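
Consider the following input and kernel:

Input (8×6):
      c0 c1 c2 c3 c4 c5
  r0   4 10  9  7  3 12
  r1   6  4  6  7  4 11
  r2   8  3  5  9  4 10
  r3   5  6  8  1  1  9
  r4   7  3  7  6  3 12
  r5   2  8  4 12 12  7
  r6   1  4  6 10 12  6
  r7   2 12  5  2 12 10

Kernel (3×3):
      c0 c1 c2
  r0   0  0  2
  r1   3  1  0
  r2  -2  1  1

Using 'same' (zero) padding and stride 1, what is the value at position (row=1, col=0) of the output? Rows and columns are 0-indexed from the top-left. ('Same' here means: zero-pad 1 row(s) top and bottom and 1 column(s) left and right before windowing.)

37

The receptive field on the zero-padded input at this output position is [0 4 10 / 0 6 4 / 0 8 3]. Elementwise product with the kernel and sum: 10·2 + 0·3 + 6·1 + 0·-2 + 8·1 + 3·1.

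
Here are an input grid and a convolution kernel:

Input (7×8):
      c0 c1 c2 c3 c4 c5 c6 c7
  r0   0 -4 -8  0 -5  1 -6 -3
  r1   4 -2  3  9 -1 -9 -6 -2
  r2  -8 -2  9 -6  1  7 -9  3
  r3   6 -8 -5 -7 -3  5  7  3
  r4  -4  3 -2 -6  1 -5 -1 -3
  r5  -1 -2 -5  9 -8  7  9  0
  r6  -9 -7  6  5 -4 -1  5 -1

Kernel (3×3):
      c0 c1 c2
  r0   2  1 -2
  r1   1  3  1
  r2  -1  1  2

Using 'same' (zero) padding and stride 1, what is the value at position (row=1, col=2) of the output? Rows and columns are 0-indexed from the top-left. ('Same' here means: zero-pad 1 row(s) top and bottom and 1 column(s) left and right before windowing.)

-1

The receptive field on the zero-padded input at this output position is [-4 -8 0 / -2 3 9 / -2 9 -6]. Elementwise product with the kernel and sum: -4·2 + -8·1 + 0·-2 + -2·1 + 3·3 + 9·1 + -2·-1 + 9·1 + -6·2.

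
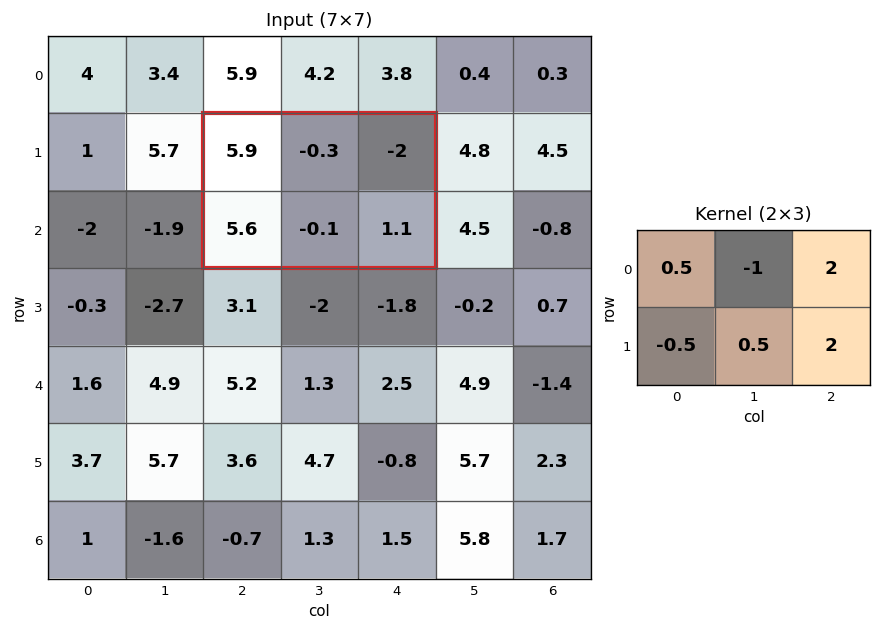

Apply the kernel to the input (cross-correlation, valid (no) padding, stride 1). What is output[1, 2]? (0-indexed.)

The receptive field on the input at this output position is [5.9 -0.3 -2 / 5.6 -0.1 1.1]. Elementwise product with the kernel and sum: 5.9·0.5 + -0.3·-1 + -2·2 + 5.6·-0.5 + -0.1·0.5 + 1.1·2.

-1.4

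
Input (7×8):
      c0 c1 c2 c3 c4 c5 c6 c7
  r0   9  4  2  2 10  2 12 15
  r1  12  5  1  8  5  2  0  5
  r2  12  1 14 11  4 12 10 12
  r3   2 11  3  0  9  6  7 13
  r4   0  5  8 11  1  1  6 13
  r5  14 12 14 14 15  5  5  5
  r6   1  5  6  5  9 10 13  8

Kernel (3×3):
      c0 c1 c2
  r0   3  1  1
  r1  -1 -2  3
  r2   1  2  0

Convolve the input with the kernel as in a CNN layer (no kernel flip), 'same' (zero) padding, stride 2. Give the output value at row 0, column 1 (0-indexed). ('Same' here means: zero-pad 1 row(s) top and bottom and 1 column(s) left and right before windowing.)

The receptive field on the zero-padded input at this output position is [0 0 0 / 4 2 2 / 5 1 8]. Elementwise product with the kernel and sum: 0·3 + 0·1 + 0·1 + 4·-1 + 2·-2 + 2·3 + 5·1 + 1·2.

5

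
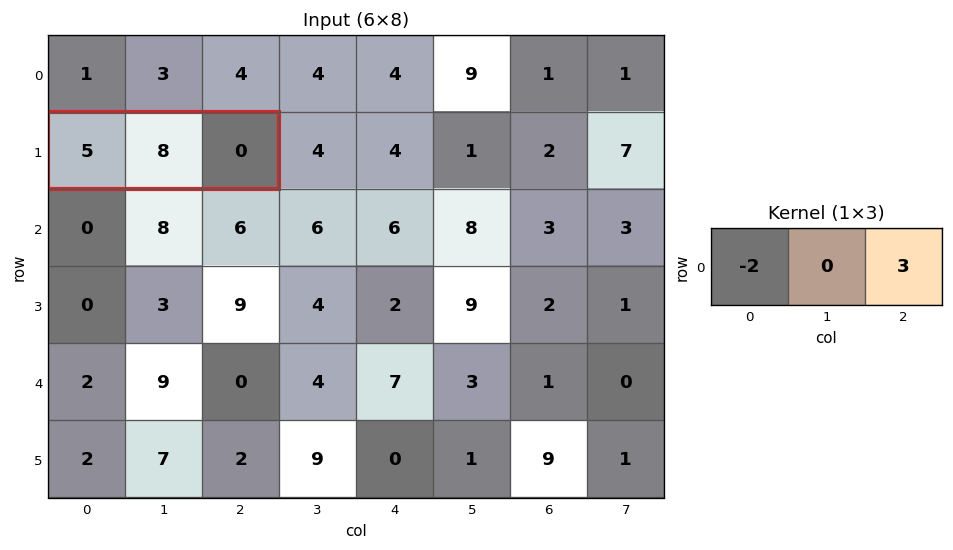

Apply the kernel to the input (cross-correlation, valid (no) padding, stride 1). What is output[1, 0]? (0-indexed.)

-10

The receptive field on the input at this output position is [5 8 0]. Elementwise product with the kernel and sum: 5·-2 + 0·3.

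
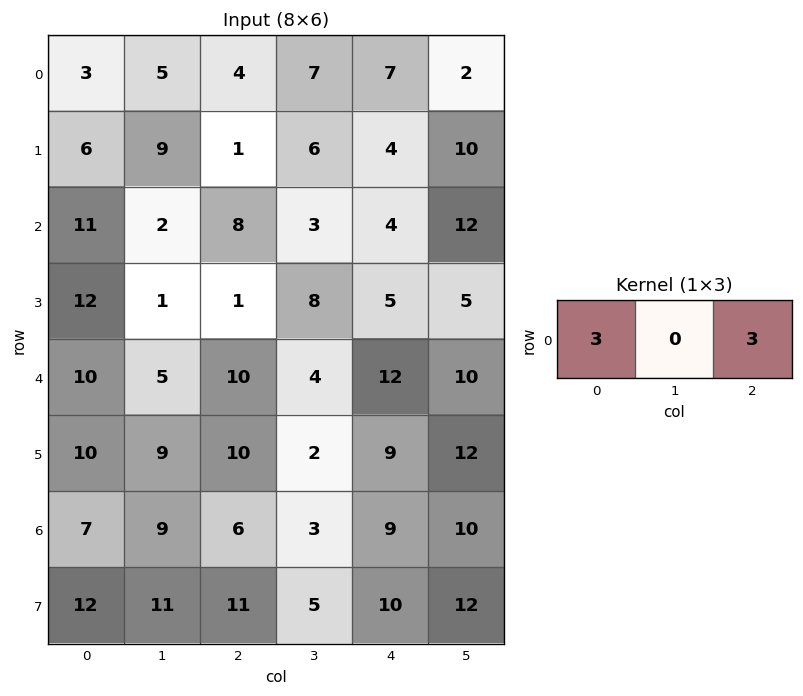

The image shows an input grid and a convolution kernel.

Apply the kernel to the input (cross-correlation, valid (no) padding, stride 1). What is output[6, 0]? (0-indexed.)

The receptive field on the input at this output position is [7 9 6]. Elementwise product with the kernel and sum: 7·3 + 6·3.

39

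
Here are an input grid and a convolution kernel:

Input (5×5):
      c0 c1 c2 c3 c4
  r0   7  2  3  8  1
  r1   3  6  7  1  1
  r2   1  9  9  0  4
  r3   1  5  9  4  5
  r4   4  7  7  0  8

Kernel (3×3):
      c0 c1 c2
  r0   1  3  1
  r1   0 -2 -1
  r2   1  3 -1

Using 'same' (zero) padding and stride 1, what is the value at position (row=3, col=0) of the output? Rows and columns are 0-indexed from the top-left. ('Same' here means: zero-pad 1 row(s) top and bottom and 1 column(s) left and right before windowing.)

The receptive field on the zero-padded input at this output position is [0 1 9 / 0 1 5 / 0 4 7]. Elementwise product with the kernel and sum: 0·1 + 1·3 + 9·1 + 1·-2 + 5·-1 + 0·1 + 4·3 + 7·-1.

10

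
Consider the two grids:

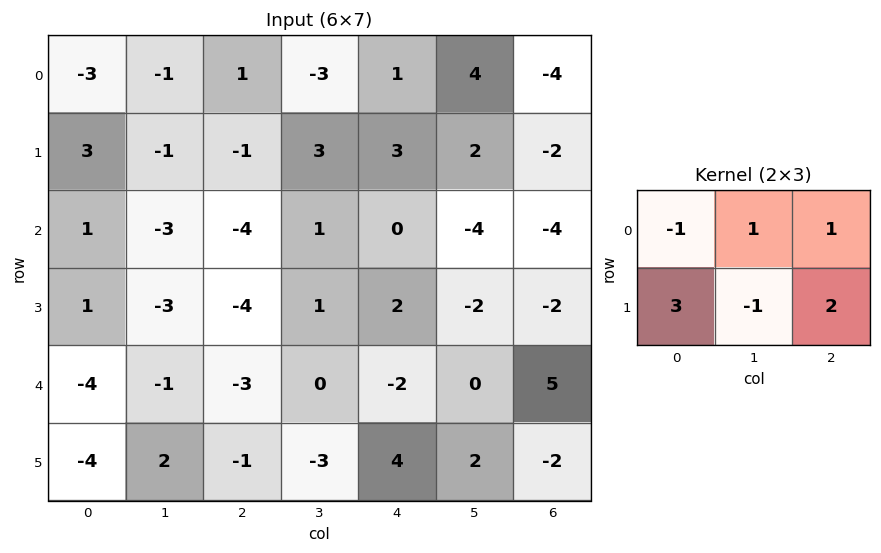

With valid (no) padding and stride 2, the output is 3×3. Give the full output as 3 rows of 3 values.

Output[0,0]: The receptive field on the input at this output position is [-3 -1 1 / 3 -1 -1]. Elementwise product with the kernel and sum: -3·-1 + -1·1 + 1·1 + 3·3 + -1·-1 + -1·2.
Output[0,1]: The receptive field on the input at this output position is [1 -3 1 / -1 3 3]. Elementwise product with the kernel and sum: 1·-1 + -3·1 + 1·1 + -1·3 + 3·-1 + 3·2.

11 -3 2
-10 -4 -4
-16 9 13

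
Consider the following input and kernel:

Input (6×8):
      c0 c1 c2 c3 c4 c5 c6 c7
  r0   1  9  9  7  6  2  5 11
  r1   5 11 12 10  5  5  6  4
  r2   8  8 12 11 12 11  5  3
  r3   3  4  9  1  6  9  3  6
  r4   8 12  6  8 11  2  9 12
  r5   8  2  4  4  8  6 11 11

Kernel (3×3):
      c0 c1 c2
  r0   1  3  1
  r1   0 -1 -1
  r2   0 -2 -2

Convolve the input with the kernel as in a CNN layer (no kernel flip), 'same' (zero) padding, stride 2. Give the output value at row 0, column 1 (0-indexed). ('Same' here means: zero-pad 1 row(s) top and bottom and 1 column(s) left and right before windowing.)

-60

The receptive field on the zero-padded input at this output position is [0 0 0 / 9 9 7 / 11 12 10]. Elementwise product with the kernel and sum: 0·1 + 0·3 + 0·1 + 9·-1 + 7·-1 + 12·-2 + 10·-2.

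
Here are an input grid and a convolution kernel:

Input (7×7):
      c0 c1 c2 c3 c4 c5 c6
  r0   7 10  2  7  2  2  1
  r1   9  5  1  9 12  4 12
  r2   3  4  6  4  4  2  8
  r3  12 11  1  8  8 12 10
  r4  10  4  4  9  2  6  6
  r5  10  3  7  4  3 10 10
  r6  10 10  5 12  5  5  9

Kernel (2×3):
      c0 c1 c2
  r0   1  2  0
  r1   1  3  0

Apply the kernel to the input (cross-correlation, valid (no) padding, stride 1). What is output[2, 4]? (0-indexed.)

The receptive field on the input at this output position is [4 2 8 / 8 12 10]. Elementwise product with the kernel and sum: 4·1 + 2·2 + 8·1 + 12·3.

52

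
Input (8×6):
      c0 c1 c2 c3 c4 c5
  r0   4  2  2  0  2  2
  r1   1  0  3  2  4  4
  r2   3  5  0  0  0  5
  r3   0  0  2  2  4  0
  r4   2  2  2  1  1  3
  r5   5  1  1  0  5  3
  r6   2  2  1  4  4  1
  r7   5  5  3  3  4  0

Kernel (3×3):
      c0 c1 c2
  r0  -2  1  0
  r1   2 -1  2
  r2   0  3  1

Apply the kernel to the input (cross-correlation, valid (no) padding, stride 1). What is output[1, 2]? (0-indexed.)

The receptive field on the input at this output position is [3 2 4 / 0 0 0 / 2 2 4]. Elementwise product with the kernel and sum: 3·-2 + 2·1 + 0·2 + 0·-1 + 0·2 + 2·3 + 4·1.

6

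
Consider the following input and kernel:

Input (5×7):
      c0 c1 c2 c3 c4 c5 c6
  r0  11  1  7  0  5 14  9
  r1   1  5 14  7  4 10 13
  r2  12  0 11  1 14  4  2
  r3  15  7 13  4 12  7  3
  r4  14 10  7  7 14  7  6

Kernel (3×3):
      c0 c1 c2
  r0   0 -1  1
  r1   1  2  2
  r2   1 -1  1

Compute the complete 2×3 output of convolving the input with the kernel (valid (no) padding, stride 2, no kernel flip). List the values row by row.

68 65 57
77 72 43

Output[0,0]: The receptive field on the input at this output position is [11 1 7 / 1 5 14 / 12 0 11]. Elementwise product with the kernel and sum: 1·-1 + 7·1 + 1·1 + 5·2 + 14·2 + 12·1 + 0·-1 + 11·1.
Output[0,1]: The receptive field on the input at this output position is [7 0 5 / 14 7 4 / 11 1 14]. Elementwise product with the kernel and sum: 0·-1 + 5·1 + 14·1 + 7·2 + 4·2 + 11·1 + 1·-1 + 14·1.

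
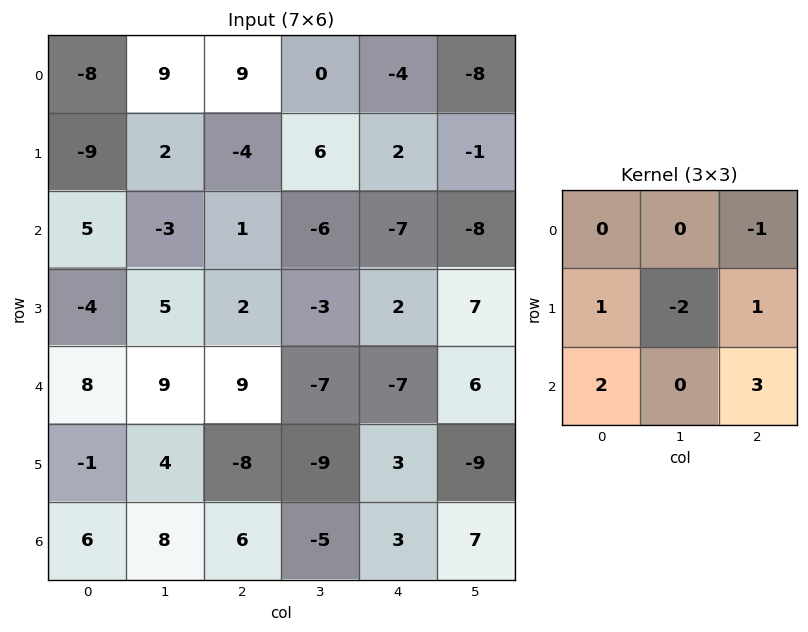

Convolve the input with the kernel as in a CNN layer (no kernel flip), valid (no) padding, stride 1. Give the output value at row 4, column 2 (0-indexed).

The receptive field on the input at this output position is [9 -7 -7 / -8 -9 3 / 6 -5 3]. Elementwise product with the kernel and sum: -7·-1 + -8·1 + -9·-2 + 3·1 + 6·2 + 3·3.

41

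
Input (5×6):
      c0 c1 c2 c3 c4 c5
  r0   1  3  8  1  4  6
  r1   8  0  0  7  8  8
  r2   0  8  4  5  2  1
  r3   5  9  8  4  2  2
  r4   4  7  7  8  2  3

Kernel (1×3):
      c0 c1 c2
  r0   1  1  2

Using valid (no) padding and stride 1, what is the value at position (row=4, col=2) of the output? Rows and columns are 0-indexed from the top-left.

The receptive field on the input at this output position is [7 8 2]. Elementwise product with the kernel and sum: 7·1 + 8·1 + 2·2.

19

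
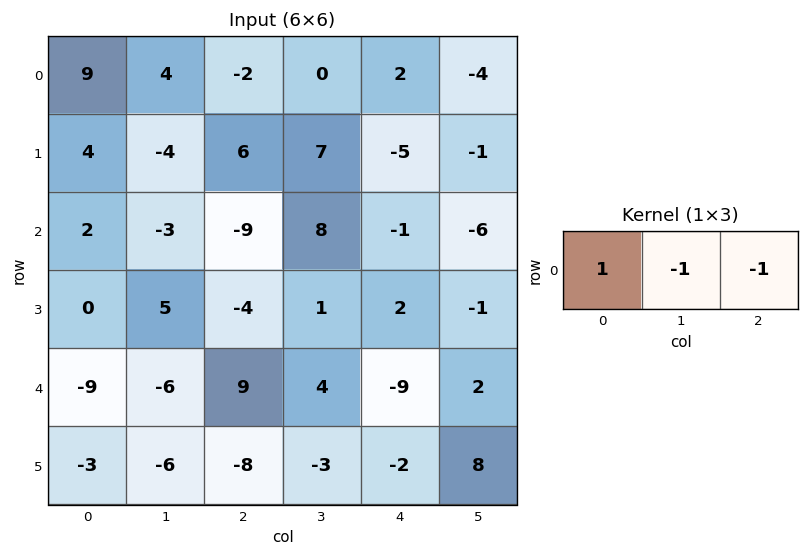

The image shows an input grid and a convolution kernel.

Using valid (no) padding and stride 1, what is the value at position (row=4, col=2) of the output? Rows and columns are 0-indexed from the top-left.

The receptive field on the input at this output position is [9 4 -9]. Elementwise product with the kernel and sum: 9·1 + 4·-1 + -9·-1.

14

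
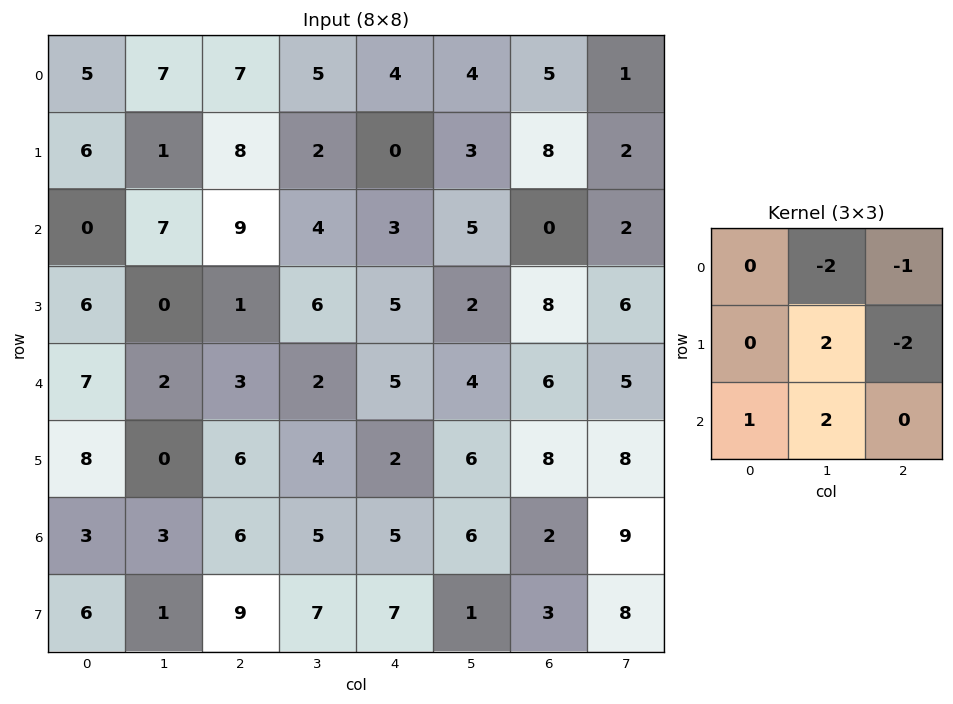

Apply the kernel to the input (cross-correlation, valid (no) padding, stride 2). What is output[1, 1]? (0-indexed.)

-2

The receptive field on the input at this output position is [9 4 3 / 1 6 5 / 3 2 5]. Elementwise product with the kernel and sum: 4·-2 + 3·-1 + 6·2 + 5·-2 + 3·1 + 2·2.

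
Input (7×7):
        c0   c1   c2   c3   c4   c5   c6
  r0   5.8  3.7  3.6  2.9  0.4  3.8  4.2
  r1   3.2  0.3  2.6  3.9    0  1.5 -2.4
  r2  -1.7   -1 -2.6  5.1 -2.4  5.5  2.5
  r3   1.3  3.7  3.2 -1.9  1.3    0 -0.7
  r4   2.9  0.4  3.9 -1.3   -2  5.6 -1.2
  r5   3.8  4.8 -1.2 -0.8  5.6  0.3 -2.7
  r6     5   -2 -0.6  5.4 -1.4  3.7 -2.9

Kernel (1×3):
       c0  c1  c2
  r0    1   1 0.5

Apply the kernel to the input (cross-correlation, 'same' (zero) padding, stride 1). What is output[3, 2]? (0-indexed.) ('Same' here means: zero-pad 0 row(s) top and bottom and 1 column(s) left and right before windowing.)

The receptive field on the zero-padded input at this output position is [3.7 3.2 -1.9]. Elementwise product with the kernel and sum: 3.7·1 + 3.2·1 + -1.9·0.5.

5.95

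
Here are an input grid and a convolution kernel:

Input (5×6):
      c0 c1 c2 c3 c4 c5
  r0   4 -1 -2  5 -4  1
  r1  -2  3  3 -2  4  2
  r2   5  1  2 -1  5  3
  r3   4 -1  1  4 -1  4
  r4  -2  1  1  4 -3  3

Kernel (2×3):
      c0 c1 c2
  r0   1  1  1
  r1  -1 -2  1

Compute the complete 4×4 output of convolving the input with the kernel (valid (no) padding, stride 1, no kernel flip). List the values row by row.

0 -9 4 -2
-1 -2 10 -2
7 5 -4 9
5 5 -8 12

Output[0,0]: The receptive field on the input at this output position is [4 -1 -2 / -2 3 3]. Elementwise product with the kernel and sum: 4·1 + -1·1 + -2·1 + -2·-1 + 3·-2 + 3·1.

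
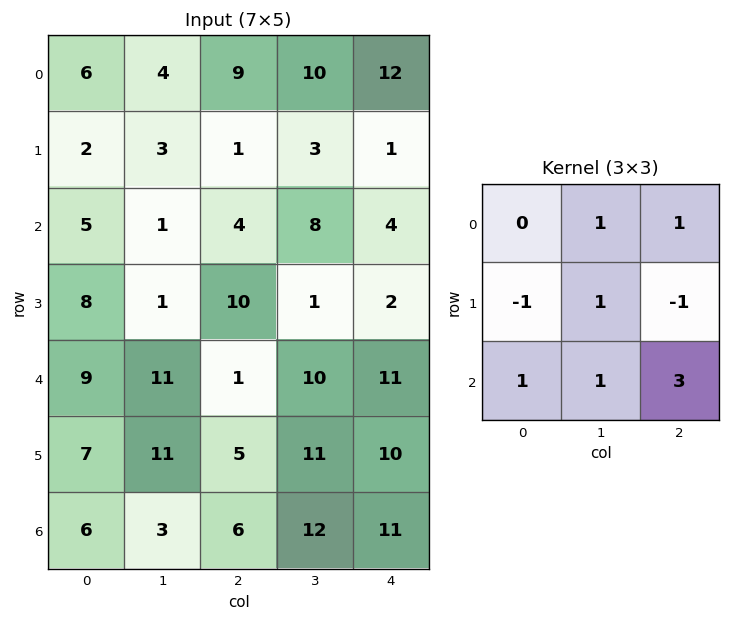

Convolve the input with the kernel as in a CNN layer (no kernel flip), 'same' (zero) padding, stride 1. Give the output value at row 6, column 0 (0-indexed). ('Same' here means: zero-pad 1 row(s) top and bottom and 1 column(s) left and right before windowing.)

The receptive field on the zero-padded input at this output position is [0 7 11 / 0 6 3 / 0 0 0]. Elementwise product with the kernel and sum: 7·1 + 11·1 + 0·-1 + 6·1 + 3·-1 + 0·1 + 0·1 + 0·3.

21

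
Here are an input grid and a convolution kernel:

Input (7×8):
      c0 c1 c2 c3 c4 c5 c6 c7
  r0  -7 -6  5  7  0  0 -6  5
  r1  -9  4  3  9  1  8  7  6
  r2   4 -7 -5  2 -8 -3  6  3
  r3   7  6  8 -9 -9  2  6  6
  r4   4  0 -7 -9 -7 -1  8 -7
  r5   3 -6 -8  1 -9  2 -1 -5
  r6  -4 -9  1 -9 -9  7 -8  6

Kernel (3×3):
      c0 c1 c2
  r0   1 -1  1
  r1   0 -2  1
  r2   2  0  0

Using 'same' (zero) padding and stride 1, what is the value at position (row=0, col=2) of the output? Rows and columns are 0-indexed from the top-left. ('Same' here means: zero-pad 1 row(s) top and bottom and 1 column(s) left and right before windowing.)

The receptive field on the zero-padded input at this output position is [0 0 0 / -6 5 7 / 4 3 9]. Elementwise product with the kernel and sum: 0·1 + 0·-1 + 0·1 + 5·-2 + 7·1 + 4·2.

5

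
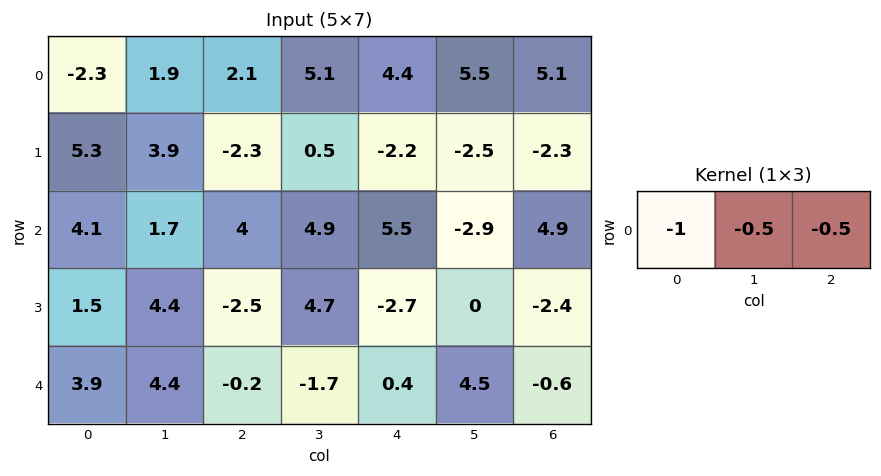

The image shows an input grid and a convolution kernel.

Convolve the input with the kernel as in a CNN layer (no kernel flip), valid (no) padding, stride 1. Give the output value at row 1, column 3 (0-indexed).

The receptive field on the input at this output position is [0.5 -2.2 -2.5]. Elementwise product with the kernel and sum: 0.5·-1 + -2.2·-0.5 + -2.5·-0.5.

1.85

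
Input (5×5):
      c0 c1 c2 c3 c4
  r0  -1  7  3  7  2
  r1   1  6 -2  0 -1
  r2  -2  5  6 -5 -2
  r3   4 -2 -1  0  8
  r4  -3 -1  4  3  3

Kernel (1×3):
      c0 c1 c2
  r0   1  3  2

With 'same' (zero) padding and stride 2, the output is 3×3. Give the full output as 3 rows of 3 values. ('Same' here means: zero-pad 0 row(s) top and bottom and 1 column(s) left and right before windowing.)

11 30 13
4 13 -11
-11 17 12

Output[0,0]: The receptive field on the zero-padded input at this output position is [0 -1 7]. Elementwise product with the kernel and sum: 0·1 + -1·3 + 7·2.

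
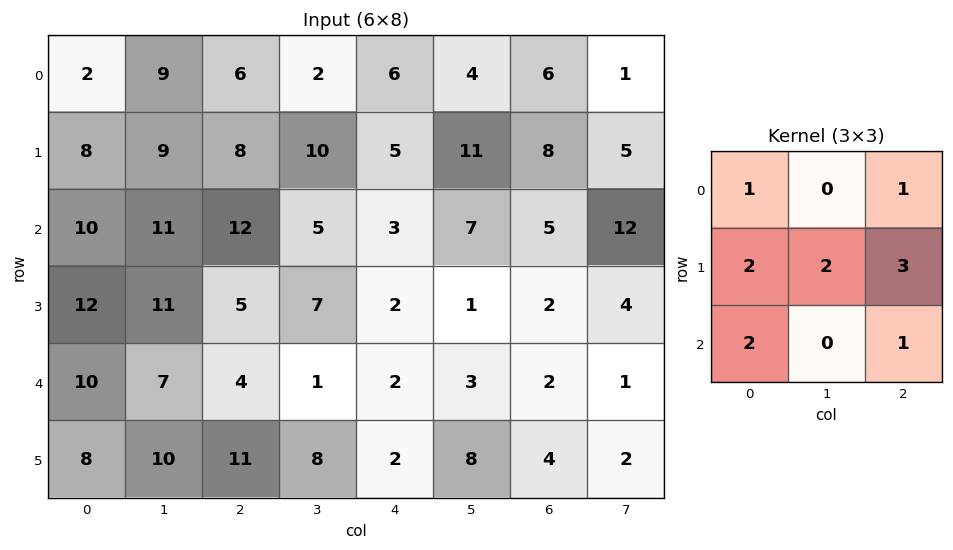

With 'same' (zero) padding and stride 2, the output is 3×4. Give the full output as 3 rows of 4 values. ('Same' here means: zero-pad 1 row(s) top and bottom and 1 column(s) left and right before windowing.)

Output[0,0]: The receptive field on the zero-padded input at this output position is [0 0 0 / 0 2 9 / 0 8 9]. Elementwise product with the kernel and sum: 0·1 + 0·1 + 0·2 + 2·2 + 9·3 + 0·2 + 9·1.

40 64 59 50
73 109 73 82
62 71 47 36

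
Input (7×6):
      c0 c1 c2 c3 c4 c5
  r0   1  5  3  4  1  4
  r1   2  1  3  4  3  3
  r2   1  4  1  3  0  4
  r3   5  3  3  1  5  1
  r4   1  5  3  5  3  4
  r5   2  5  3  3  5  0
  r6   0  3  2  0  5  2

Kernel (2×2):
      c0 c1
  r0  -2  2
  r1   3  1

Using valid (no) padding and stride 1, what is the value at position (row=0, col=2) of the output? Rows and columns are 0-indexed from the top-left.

15

The receptive field on the input at this output position is [3 4 / 3 4]. Elementwise product with the kernel and sum: 3·-2 + 4·2 + 3·3 + 4·1.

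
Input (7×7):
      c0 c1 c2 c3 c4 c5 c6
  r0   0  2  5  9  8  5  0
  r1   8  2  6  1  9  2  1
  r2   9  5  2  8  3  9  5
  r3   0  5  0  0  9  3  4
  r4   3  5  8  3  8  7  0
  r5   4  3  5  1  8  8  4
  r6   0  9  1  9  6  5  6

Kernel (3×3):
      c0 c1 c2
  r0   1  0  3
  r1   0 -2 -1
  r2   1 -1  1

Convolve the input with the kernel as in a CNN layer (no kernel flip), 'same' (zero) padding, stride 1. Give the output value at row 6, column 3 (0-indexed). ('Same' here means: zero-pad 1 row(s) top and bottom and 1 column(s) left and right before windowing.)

5

The receptive field on the zero-padded input at this output position is [5 1 8 / 1 9 6 / 0 0 0]. Elementwise product with the kernel and sum: 5·1 + 8·3 + 9·-2 + 6·-1 + 0·1 + 0·-1 + 0·1.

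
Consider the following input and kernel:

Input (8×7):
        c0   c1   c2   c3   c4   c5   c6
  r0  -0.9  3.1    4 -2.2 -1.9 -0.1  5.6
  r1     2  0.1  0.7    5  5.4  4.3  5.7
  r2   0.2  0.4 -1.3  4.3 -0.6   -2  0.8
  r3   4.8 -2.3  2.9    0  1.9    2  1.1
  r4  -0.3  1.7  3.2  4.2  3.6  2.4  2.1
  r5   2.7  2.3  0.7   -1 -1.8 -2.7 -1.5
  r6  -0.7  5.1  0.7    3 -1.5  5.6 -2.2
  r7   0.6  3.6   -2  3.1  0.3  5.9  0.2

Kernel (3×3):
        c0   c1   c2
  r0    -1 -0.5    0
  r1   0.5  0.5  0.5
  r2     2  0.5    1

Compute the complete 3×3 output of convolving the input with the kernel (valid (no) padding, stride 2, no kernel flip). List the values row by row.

Output[0,0]: The receptive field on the input at this output position is [-0.9 3.1 4 / 2 0.1 0.7 / 0.2 0.4 -1.3]. Elementwise product with the kernel and sum: -0.9·-1 + 3.1·-0.5 + 2·0.5 + 0.1·0.5 + 0.7·0.5 + 0.2·2 + 0.4·0.5 + -1.3·1.
Output[0,1]: The receptive field on the input at this output position is [4 -2.2 -1.9 / 0.7 5 5.4 / -1.3 4.3 -0.6]. Elementwise product with the kernel and sum: 4·-1 + -2.2·-0.5 + 0.7·0.5 + 5·0.5 + 5.4·0.5 + -1.3·2 + 4.3·0.5 + -0.6·1.

0.05 1.6 8.25
5.75 13.65 14.6
4.15 -4.95 -10.2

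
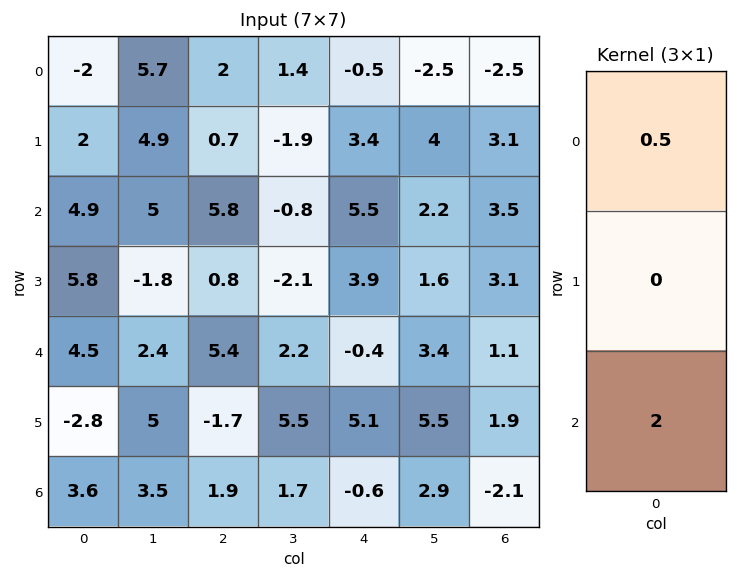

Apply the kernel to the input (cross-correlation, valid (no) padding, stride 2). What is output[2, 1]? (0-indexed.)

The receptive field on the input at this output position is [5.4 / -1.7 / 1.9]. Elementwise product with the kernel and sum: 5.4·0.5 + 1.9·2.

6.5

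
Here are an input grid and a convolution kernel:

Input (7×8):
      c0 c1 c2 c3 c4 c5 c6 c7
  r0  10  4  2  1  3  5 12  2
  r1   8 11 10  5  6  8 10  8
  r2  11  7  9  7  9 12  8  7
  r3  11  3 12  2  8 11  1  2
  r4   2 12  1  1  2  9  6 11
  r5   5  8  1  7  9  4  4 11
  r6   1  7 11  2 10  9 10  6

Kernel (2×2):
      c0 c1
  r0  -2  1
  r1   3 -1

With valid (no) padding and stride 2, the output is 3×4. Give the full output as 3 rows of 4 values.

-3 22 9 0
15 23 7 -8
15 -5 28 0

Output[0,0]: The receptive field on the input at this output position is [10 4 / 8 11]. Elementwise product with the kernel and sum: 10·-2 + 4·1 + 8·3 + 11·-1.
Output[0,1]: The receptive field on the input at this output position is [2 1 / 10 5]. Elementwise product with the kernel and sum: 2·-2 + 1·1 + 10·3 + 5·-1.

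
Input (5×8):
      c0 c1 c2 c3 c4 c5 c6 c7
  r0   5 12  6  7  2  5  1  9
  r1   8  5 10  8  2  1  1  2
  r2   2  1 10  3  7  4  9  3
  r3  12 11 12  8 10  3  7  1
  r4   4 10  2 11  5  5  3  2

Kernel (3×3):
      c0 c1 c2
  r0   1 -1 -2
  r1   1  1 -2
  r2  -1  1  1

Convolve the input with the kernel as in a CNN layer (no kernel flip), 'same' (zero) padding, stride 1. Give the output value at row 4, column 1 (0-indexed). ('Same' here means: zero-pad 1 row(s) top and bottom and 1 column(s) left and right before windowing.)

-13

The receptive field on the zero-padded input at this output position is [12 11 12 / 4 10 2 / 0 0 0]. Elementwise product with the kernel and sum: 12·1 + 11·-1 + 12·-2 + 4·1 + 10·1 + 2·-2 + 0·-1 + 0·1 + 0·1.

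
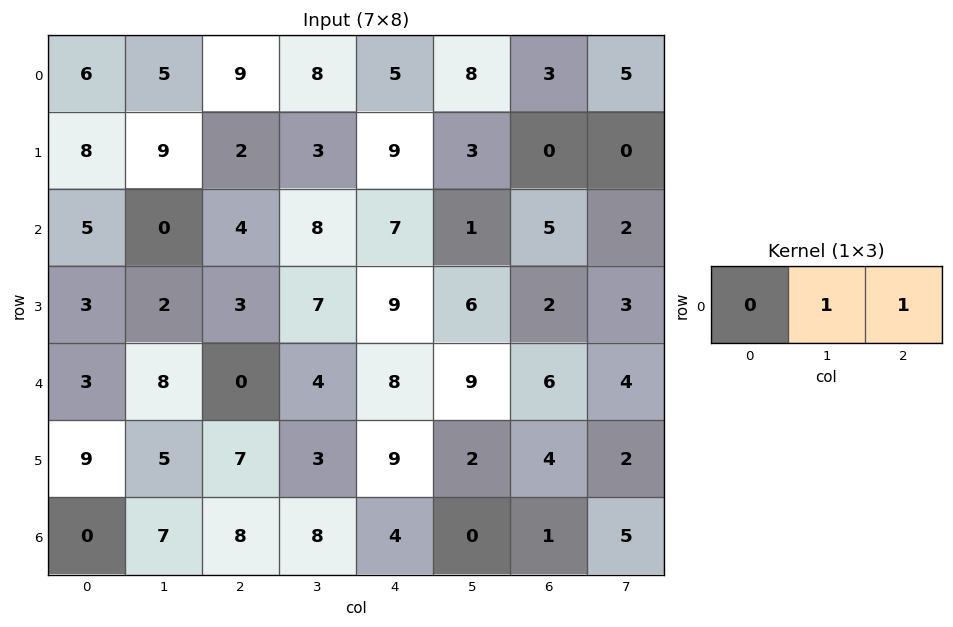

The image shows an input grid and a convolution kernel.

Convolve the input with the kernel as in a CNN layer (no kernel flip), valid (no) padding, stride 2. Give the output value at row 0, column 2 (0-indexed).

The receptive field on the input at this output position is [5 8 3]. Elementwise product with the kernel and sum: 8·1 + 3·1.

11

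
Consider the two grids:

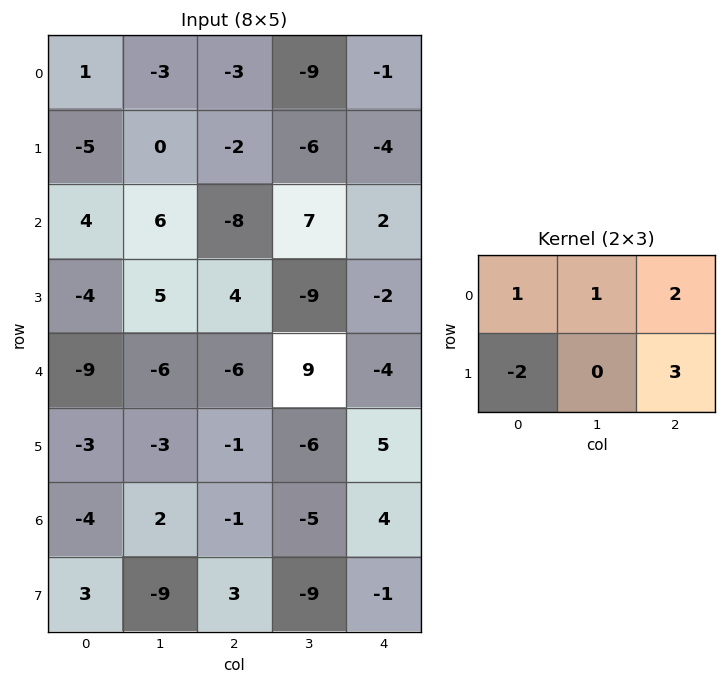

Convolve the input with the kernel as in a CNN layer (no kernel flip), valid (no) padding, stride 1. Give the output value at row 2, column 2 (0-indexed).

-11

The receptive field on the input at this output position is [-8 7 2 / 4 -9 -2]. Elementwise product with the kernel and sum: -8·1 + 7·1 + 2·2 + 4·-2 + -2·3.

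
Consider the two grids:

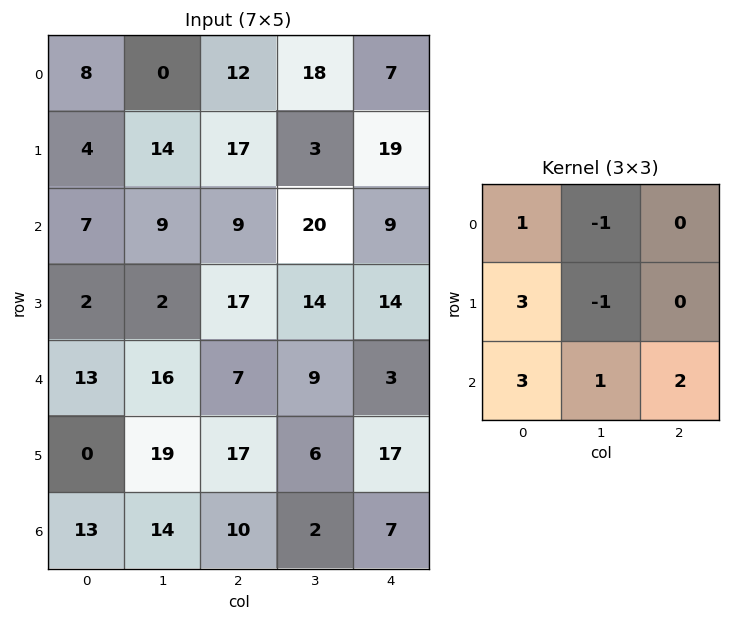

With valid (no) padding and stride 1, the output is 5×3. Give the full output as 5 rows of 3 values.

Output[0,0]: The receptive field on the input at this output position is [8 0 12 / 4 14 17 / 7 9 9]. Elementwise product with the kernel and sum: 8·1 + 0·-1 + 4·3 + 14·-1 + 7·3 + 9·1 + 9·2.
Output[0,1]: The receptive field on the input at this output position is [0 12 18 / 14 17 3 / 9 9 20]. Elementwise product with the kernel and sum: 0·1 + 12·-1 + 14·3 + 17·-1 + 9·3 + 9·1 + 20·2.

54 89 107
44 66 114
71 62 62
76 112 106
51 105 89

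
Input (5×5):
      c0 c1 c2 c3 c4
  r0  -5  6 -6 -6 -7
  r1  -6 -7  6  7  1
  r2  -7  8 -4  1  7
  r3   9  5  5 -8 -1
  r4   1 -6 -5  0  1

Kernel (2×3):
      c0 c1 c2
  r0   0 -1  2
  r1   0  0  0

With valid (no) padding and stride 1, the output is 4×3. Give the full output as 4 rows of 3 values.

-18 -6 -8
19 8 -5
-16 6 13
5 -21 6

Output[0,0]: The receptive field on the input at this output position is [-5 6 -6 / -6 -7 6]. Elementwise product with the kernel and sum: 6·-1 + -6·2.
Output[0,1]: The receptive field on the input at this output position is [6 -6 -6 / -7 6 7]. Elementwise product with the kernel and sum: -6·-1 + -6·2.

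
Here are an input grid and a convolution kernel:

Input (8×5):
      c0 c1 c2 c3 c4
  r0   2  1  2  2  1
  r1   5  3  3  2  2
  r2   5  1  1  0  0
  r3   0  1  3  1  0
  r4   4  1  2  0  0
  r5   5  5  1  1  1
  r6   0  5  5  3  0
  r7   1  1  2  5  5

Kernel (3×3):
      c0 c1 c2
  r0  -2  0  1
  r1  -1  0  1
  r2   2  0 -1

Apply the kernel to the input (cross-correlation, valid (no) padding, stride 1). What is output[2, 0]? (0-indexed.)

The receptive field on the input at this output position is [5 1 1 / 0 1 3 / 4 1 2]. Elementwise product with the kernel and sum: 5·-2 + 1·1 + 0·-1 + 3·1 + 4·2 + 2·-1.

0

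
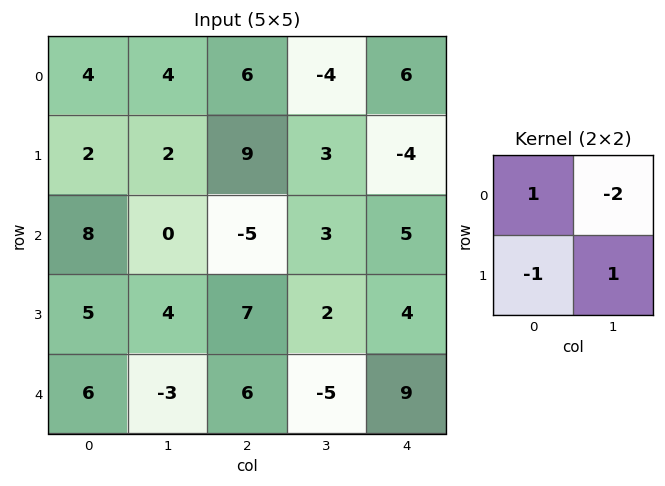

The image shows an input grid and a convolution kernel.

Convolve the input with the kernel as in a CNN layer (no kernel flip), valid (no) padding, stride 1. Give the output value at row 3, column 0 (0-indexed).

-12

The receptive field on the input at this output position is [5 4 / 6 -3]. Elementwise product with the kernel and sum: 5·1 + 4·-2 + 6·-1 + -3·1.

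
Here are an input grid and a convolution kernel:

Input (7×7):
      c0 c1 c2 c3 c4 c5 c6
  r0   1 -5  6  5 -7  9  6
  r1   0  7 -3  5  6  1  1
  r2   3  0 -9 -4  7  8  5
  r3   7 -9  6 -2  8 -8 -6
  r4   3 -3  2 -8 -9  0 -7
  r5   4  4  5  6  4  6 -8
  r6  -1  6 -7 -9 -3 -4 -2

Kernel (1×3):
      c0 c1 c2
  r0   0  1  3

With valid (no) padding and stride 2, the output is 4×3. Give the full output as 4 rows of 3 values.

Output[0,0]: The receptive field on the input at this output position is [1 -5 6]. Elementwise product with the kernel and sum: -5·1 + 6·3.

13 -16 27
-27 17 23
3 -35 -21
-15 -18 -10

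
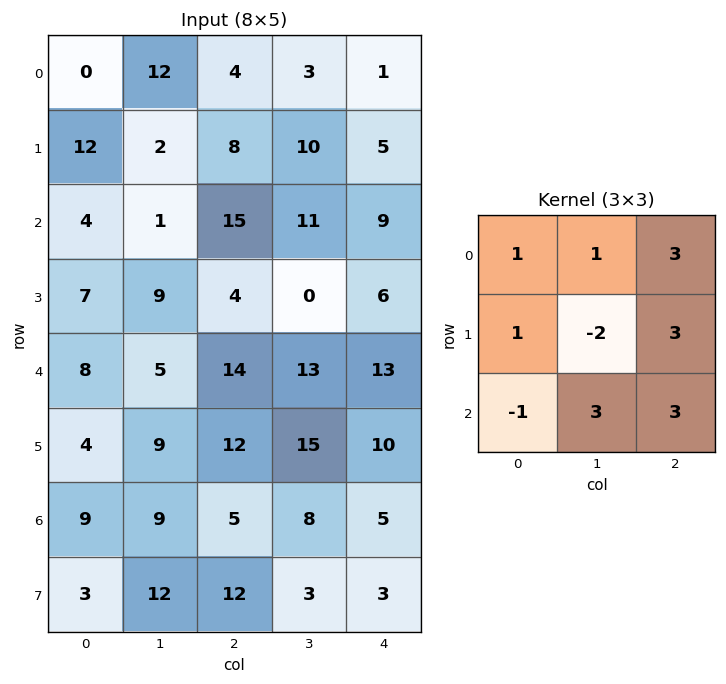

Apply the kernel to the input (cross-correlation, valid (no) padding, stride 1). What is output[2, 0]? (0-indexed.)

100

The receptive field on the input at this output position is [4 1 15 / 7 9 4 / 8 5 14]. Elementwise product with the kernel and sum: 4·1 + 1·1 + 15·3 + 7·1 + 9·-2 + 4·3 + 8·-1 + 5·3 + 14·3.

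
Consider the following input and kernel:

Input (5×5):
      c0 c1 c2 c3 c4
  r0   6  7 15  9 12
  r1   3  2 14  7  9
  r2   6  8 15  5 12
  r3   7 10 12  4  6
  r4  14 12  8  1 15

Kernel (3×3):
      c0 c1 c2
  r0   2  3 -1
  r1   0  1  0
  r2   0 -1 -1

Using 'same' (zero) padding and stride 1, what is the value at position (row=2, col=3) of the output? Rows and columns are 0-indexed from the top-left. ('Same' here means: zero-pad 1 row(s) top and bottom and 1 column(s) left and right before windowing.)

The receptive field on the zero-padded input at this output position is [14 7 9 / 15 5 12 / 12 4 6]. Elementwise product with the kernel and sum: 14·2 + 7·3 + 9·-1 + 5·1 + 4·-1 + 6·-1.

35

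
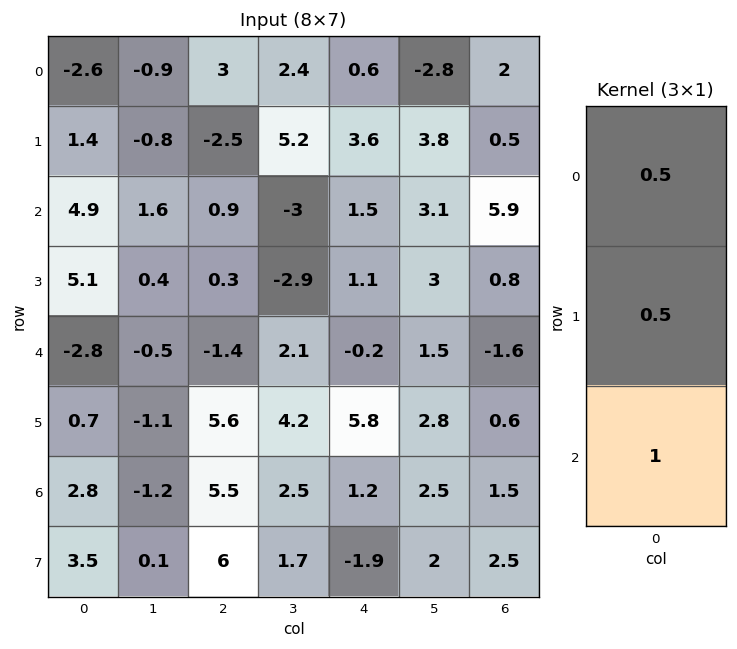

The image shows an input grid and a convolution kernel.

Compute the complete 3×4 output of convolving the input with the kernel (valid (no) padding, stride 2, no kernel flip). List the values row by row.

4.3 1.15 3.6 7.15
2.2 -0.8 1.1 1.75
1.75 7.6 4 1

Output[0,0]: The receptive field on the input at this output position is [-2.6 / 1.4 / 4.9]. Elementwise product with the kernel and sum: -2.6·0.5 + 1.4·0.5 + 4.9·1.
Output[0,1]: The receptive field on the input at this output position is [3 / -2.5 / 0.9]. Elementwise product with the kernel and sum: 3·0.5 + -2.5·0.5 + 0.9·1.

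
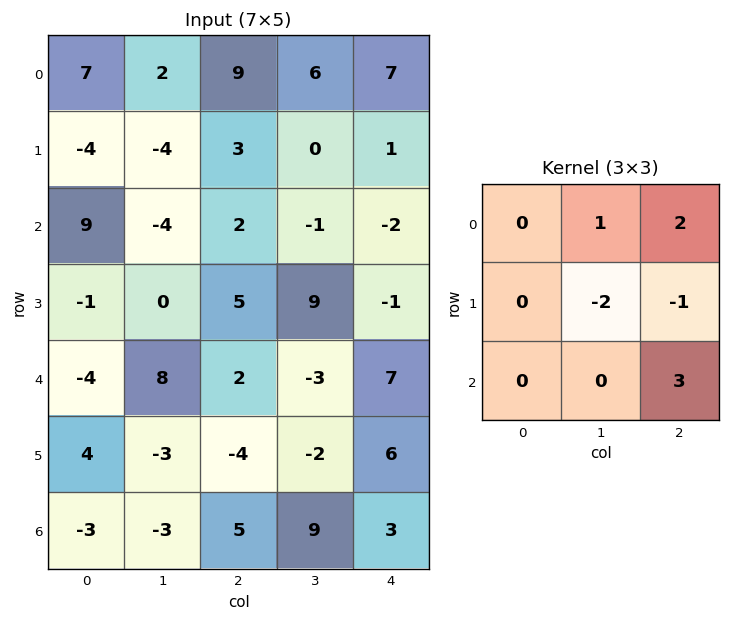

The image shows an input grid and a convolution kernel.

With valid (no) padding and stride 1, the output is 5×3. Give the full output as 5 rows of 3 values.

31 12 13
23 27 3
1 -28 -1
-20 16 24
37 33 18

Output[0,0]: The receptive field on the input at this output position is [7 2 9 / -4 -4 3 / 9 -4 2]. Elementwise product with the kernel and sum: 2·1 + 9·2 + -4·-2 + 3·-1 + 2·3.
Output[0,1]: The receptive field on the input at this output position is [2 9 6 / -4 3 0 / -4 2 -1]. Elementwise product with the kernel and sum: 9·1 + 6·2 + 3·-2 + 0·-1 + -1·3.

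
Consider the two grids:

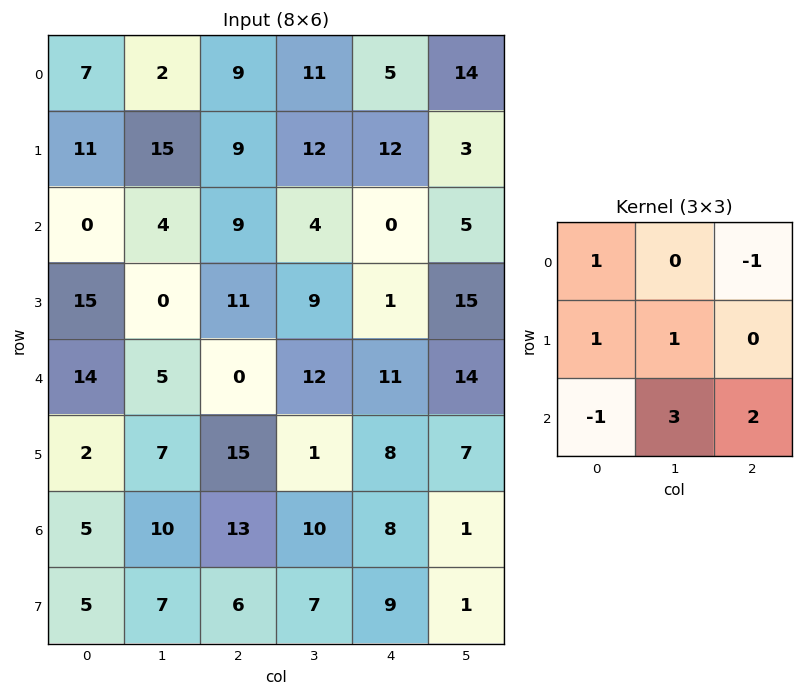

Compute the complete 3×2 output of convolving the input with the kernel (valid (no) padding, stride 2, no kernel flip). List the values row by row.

Output[0,0]: The receptive field on the input at this output position is [7 2 9 / 11 15 9 / 0 4 9]. Elementwise product with the kernel and sum: 7·1 + 9·-1 + 11·1 + 15·1 + 0·-1 + 4·3 + 9·2.
Output[0,1]: The receptive field on the input at this output position is [9 11 5 / 9 12 12 / 9 4 0]. Elementwise product with the kernel and sum: 9·1 + 5·-1 + 9·1 + 12·1 + 9·-1 + 4·3 + 0·2.

54 28
7 87
74 38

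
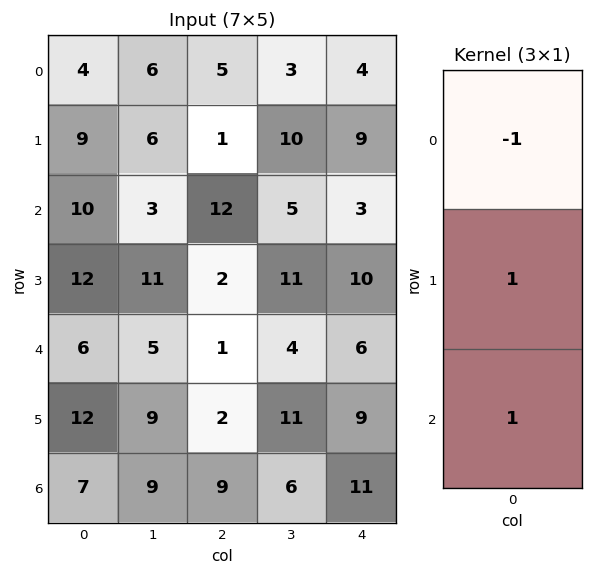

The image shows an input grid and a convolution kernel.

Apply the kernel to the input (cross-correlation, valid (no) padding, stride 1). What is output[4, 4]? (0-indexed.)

14

The receptive field on the input at this output position is [6 / 9 / 11]. Elementwise product with the kernel and sum: 6·-1 + 9·1 + 11·1.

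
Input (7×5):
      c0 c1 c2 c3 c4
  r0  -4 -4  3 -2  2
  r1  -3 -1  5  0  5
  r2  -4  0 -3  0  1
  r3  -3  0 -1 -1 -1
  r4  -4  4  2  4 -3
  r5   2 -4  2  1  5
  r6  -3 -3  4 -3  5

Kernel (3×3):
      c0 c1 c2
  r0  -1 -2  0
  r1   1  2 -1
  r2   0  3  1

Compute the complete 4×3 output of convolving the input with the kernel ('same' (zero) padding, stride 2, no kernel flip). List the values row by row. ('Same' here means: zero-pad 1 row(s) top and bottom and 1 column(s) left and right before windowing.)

Output[0,0]: The receptive field on the zero-padded input at this output position is [0 0 0 / 0 -4 -4 / 0 -3 -1]. Elementwise product with the kernel and sum: 0·-1 + 0·-2 + 0·1 + -4·2 + -4·-1 + -3·3 + -1·1.
Output[0,1]: The receptive field on the zero-padded input at this output position is [0 0 0 / -4 3 -2 / -1 5 0]. Elementwise product with the kernel and sum: 0·-1 + 0·-2 + -4·1 + 3·2 + -2·-1 + 5·3 + 0·1.

-14 19 17
-11 -19 -11
-4 13 16
-7 8 -4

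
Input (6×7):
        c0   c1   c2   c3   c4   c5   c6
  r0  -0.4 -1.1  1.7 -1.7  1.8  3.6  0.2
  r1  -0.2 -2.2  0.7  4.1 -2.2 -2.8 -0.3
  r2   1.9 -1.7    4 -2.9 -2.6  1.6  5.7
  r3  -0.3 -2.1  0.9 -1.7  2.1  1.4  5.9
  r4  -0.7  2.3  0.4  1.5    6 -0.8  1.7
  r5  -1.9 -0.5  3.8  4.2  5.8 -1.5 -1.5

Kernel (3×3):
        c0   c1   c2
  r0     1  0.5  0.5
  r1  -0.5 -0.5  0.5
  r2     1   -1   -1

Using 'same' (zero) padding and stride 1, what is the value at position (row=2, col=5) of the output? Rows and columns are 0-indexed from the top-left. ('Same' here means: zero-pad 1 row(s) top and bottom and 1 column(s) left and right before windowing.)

-5.6

The receptive field on the zero-padded input at this output position is [-2.2 -2.8 -0.3 / -2.6 1.6 5.7 / 2.1 1.4 5.9]. Elementwise product with the kernel and sum: -2.2·1 + -2.8·0.5 + -0.3·0.5 + -2.6·-0.5 + 1.6·-0.5 + 5.7·0.5 + 2.1·1 + 1.4·-1 + 5.9·-1.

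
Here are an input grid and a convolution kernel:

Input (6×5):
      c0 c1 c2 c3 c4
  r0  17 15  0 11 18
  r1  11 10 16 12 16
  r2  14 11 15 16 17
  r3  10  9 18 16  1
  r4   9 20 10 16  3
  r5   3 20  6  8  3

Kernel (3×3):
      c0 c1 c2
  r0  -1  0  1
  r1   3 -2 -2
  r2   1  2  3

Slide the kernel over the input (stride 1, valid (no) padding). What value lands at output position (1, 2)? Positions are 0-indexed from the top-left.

32

The receptive field on the input at this output position is [16 12 16 / 15 16 17 / 18 16 1]. Elementwise product with the kernel and sum: 16·-1 + 16·1 + 15·3 + 16·-2 + 17·-2 + 18·1 + 16·2 + 1·3.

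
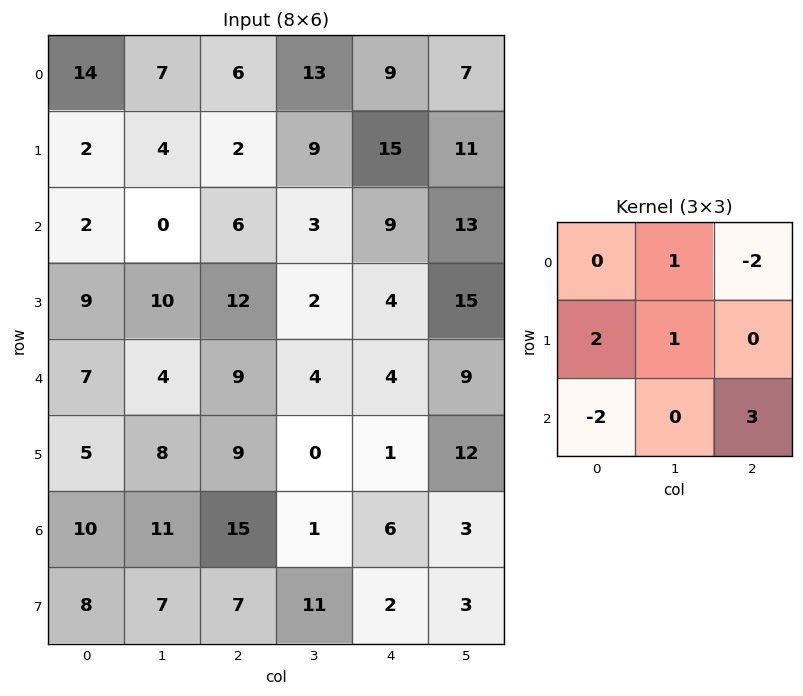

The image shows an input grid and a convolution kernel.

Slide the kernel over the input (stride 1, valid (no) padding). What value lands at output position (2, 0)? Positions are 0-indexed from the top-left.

The receptive field on the input at this output position is [2 0 6 / 9 10 12 / 7 4 9]. Elementwise product with the kernel and sum: 0·1 + 6·-2 + 9·2 + 10·1 + 7·-2 + 9·3.

29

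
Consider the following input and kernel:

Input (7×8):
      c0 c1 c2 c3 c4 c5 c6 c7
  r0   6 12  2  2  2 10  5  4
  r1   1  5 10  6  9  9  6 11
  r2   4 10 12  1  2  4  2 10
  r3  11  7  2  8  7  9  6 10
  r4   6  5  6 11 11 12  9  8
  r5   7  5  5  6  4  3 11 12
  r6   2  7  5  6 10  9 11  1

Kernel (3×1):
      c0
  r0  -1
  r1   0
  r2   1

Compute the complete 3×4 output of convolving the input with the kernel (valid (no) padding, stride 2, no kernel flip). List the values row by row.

Output[0,0]: The receptive field on the input at this output position is [6 / 1 / 4]. Elementwise product with the kernel and sum: 6·-1 + 4·1.
Output[0,1]: The receptive field on the input at this output position is [2 / 10 / 12]. Elementwise product with the kernel and sum: 2·-1 + 12·1.

-2 10 0 -3
2 -6 9 7
-4 -1 -1 2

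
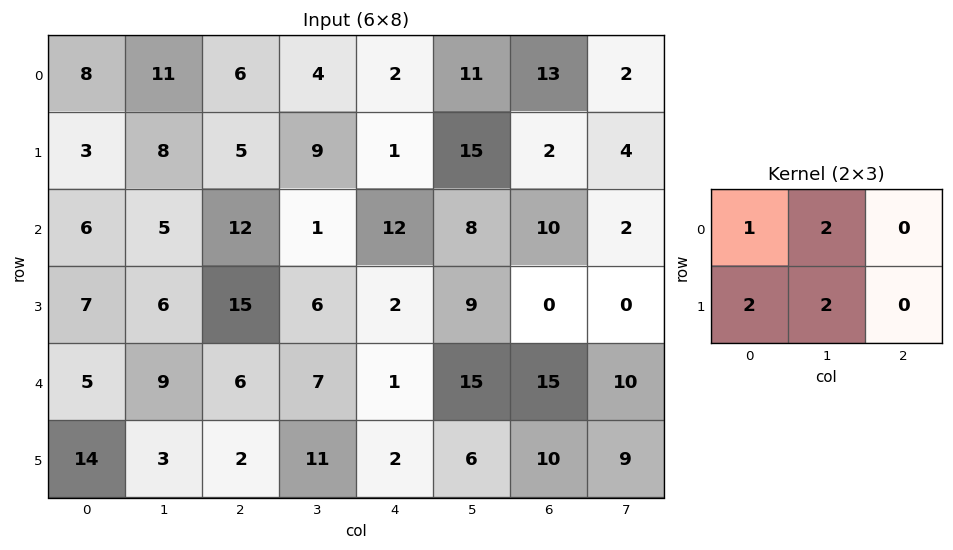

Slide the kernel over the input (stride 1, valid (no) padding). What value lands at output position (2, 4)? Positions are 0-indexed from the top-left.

The receptive field on the input at this output position is [12 8 10 / 2 9 0]. Elementwise product with the kernel and sum: 12·1 + 8·2 + 2·2 + 9·2.

50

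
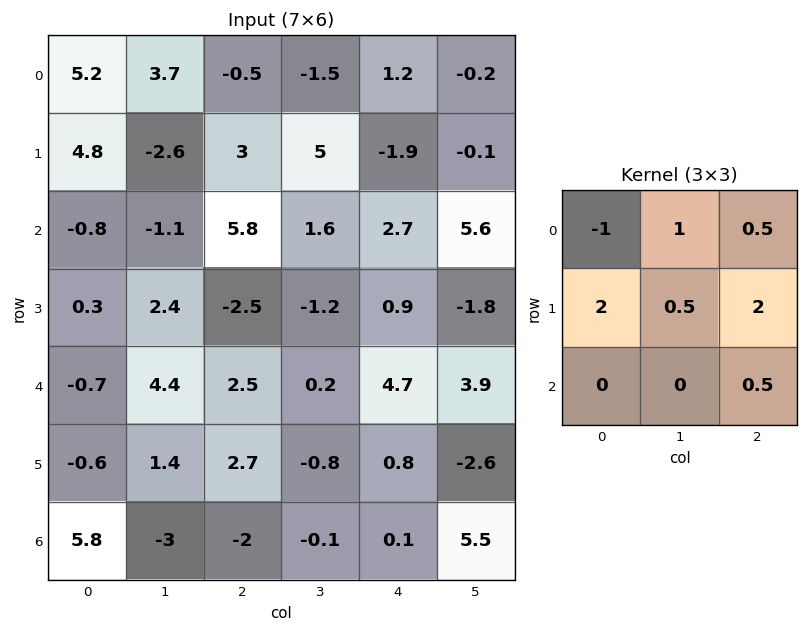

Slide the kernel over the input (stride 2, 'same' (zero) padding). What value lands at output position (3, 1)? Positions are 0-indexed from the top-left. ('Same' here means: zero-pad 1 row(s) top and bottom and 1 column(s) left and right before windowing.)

-6.3

The receptive field on the zero-padded input at this output position is [1.4 2.7 -0.8 / -3 -2 -0.1 / 0 0 0]. Elementwise product with the kernel and sum: 1.4·-1 + 2.7·1 + -0.8·0.5 + -3·2 + -2·0.5 + -0.1·2 + 0·0.5.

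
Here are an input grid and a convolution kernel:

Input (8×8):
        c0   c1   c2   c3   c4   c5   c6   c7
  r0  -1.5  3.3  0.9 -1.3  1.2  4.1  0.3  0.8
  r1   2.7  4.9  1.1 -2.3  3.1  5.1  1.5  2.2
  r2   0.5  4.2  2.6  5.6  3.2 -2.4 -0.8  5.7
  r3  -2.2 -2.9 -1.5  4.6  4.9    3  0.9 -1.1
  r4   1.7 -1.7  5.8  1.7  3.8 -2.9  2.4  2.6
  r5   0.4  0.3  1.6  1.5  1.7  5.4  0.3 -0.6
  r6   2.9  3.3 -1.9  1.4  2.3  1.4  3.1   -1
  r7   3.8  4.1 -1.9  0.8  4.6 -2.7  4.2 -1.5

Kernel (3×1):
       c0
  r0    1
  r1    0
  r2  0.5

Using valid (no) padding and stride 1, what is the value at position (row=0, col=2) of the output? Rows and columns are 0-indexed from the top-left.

The receptive field on the input at this output position is [0.9 / 1.1 / 2.6]. Elementwise product with the kernel and sum: 0.9·1 + 2.6·0.5.

2.2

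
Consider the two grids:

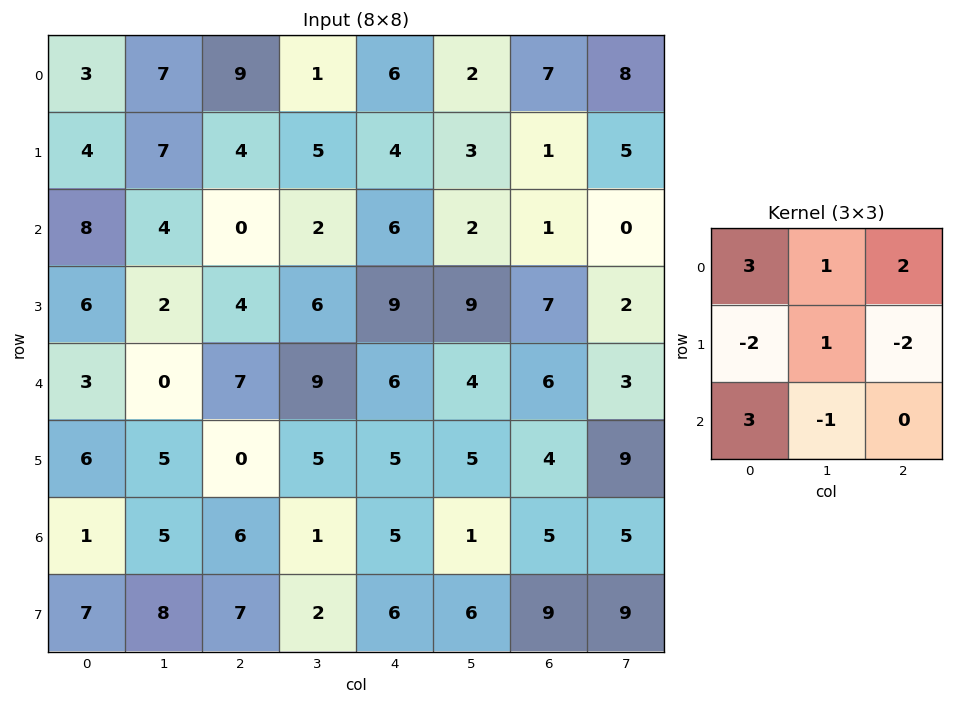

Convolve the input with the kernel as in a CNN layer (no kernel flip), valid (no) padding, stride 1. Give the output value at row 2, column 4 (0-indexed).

The receptive field on the input at this output position is [6 2 1 / 9 9 7 / 6 4 6]. Elementwise product with the kernel and sum: 6·3 + 2·1 + 1·2 + 9·-2 + 9·1 + 7·-2 + 6·3 + 4·-1.

13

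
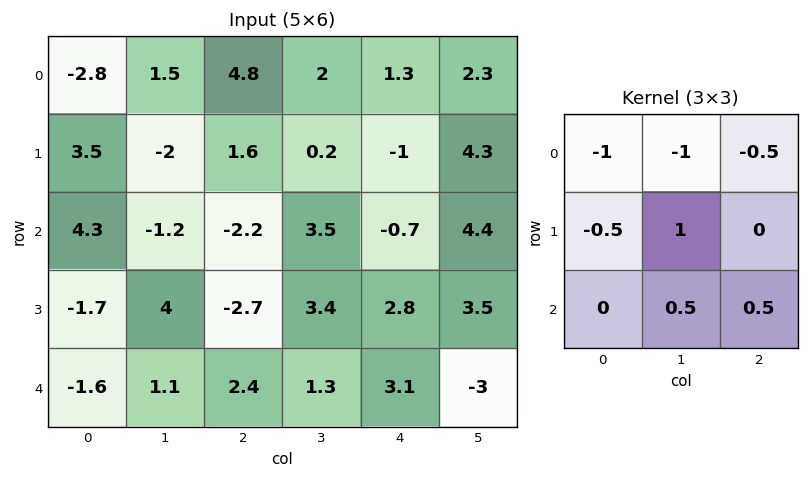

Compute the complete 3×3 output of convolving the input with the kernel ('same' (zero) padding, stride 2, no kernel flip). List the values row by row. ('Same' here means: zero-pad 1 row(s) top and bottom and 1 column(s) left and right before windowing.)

Output[0,0]: The receptive field on the zero-padded input at this output position is [0 0 0 / 0 -2.8 1.5 / 0 3.5 -2]. Elementwise product with the kernel and sum: 0·-1 + 0·-1 + 0·-0.5 + 0·-0.5 + -2.8·1 + 3.5·0.5 + -2·0.5.

-2.05 4.95 1.95
2.95 -0.95 -0.65
-1.9 -1.15 -5.5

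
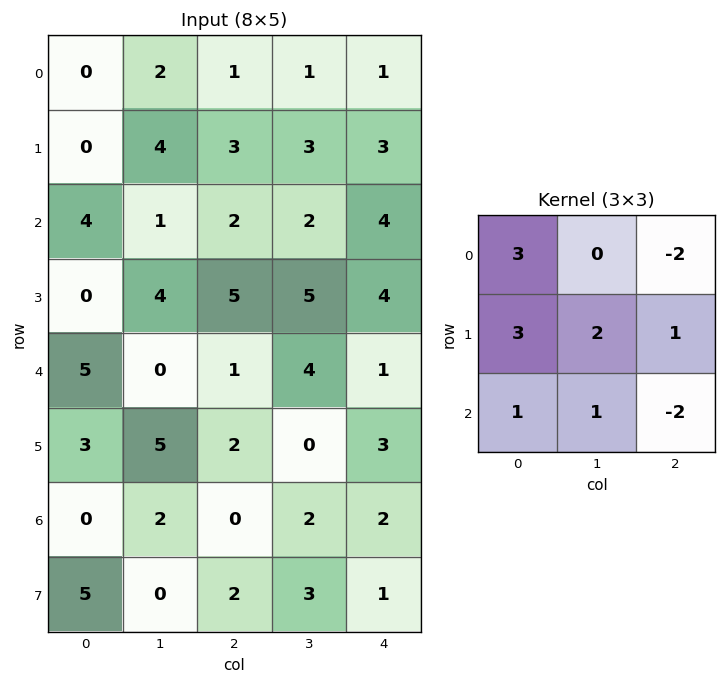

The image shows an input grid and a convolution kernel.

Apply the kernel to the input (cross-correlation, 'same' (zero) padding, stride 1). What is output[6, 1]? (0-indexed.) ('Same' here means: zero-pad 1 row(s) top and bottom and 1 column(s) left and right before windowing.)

10

The receptive field on the zero-padded input at this output position is [3 5 2 / 0 2 0 / 5 0 2]. Elementwise product with the kernel and sum: 3·3 + 2·-2 + 0·3 + 2·2 + 0·1 + 5·1 + 0·1 + 2·-2.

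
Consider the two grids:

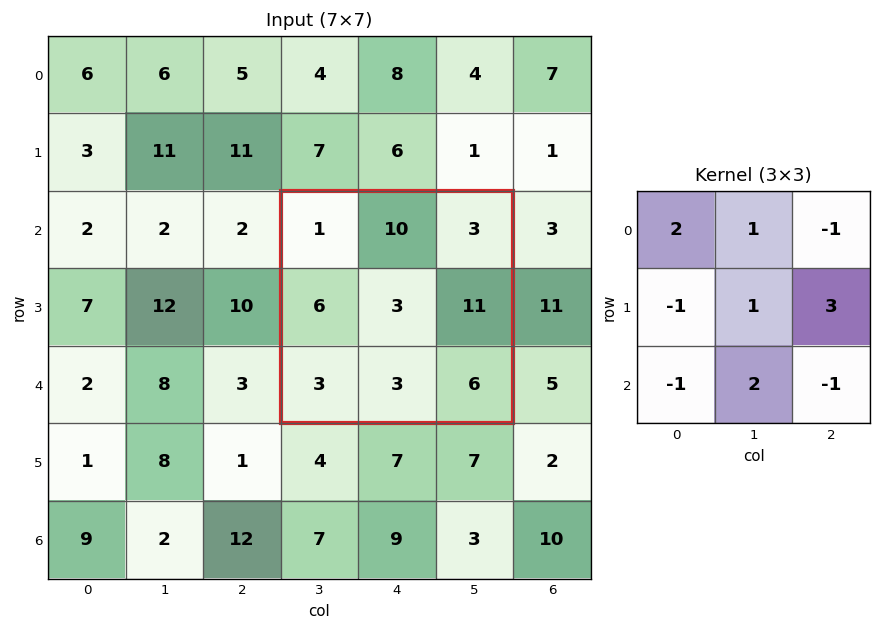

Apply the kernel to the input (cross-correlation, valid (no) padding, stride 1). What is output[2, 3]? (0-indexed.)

The receptive field on the input at this output position is [1 10 3 / 6 3 11 / 3 3 6]. Elementwise product with the kernel and sum: 1·2 + 10·1 + 3·-1 + 6·-1 + 3·1 + 11·3 + 3·-1 + 3·2 + 6·-1.

36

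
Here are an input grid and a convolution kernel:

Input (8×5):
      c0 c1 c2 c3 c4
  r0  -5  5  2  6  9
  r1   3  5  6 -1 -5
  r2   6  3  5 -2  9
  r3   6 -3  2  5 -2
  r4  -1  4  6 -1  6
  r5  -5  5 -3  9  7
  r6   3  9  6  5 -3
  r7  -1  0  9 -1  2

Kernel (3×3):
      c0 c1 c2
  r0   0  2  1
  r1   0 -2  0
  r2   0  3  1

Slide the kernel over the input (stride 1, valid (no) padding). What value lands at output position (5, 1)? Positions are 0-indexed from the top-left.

The receptive field on the input at this output position is [5 -3 9 / 9 6 5 / 0 9 -1]. Elementwise product with the kernel and sum: -3·2 + 9·1 + 6·-2 + 9·3 + -1·1.

17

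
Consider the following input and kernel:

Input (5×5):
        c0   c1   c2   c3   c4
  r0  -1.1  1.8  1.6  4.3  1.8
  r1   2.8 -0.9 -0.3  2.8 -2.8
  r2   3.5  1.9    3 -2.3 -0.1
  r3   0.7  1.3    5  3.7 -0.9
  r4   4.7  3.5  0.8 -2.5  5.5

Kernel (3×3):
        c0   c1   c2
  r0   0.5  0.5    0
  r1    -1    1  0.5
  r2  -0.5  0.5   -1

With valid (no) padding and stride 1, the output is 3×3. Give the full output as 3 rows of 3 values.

Output[0,0]: The receptive field on the input at this output position is [-1.1 1.8 1.6 / 2.8 -0.9 -0.3 / 3.5 1.9 3]. Elementwise product with the kernel and sum: -1.1·0.5 + 1.8·0.5 + 2.8·-1 + -0.9·1 + -0.3·0.5 + 3.5·-0.5 + 1.9·0.5 + 3·-1.
Output[0,1]: The receptive field on the input at this output position is [1.8 1.6 4.3 / -0.9 -0.3 2.8 / 1.9 3 -2.3]. Elementwise product with the kernel and sum: 1.8·0.5 + 1.6·0.5 + -0.9·-1 + -0.3·1 + 2.8·0.5 + 1.9·-0.5 + 3·0.5 + -2.3·-1.

-7.3 6.55 2.1
-3.85 -2.5 -3.85
4.4 9.15 -8.55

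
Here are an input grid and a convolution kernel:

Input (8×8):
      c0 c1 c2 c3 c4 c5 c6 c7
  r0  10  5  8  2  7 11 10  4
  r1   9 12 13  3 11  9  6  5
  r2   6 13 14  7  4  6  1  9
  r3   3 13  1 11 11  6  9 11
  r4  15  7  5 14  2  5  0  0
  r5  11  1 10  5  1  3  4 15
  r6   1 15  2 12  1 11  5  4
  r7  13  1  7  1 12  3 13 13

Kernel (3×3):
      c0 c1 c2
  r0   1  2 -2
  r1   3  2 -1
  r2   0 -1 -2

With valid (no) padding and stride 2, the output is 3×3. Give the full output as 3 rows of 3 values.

1 17 46
21 16 45
25 54 -4

Output[0,0]: The receptive field on the input at this output position is [10 5 8 / 9 12 13 / 6 13 14]. Elementwise product with the kernel and sum: 10·1 + 5·2 + 8·-2 + 9·3 + 12·2 + 13·-1 + 13·-1 + 14·-2.
Output[0,1]: The receptive field on the input at this output position is [8 2 7 / 13 3 11 / 14 7 4]. Elementwise product with the kernel and sum: 8·1 + 2·2 + 7·-2 + 13·3 + 3·2 + 11·-1 + 7·-1 + 4·-2.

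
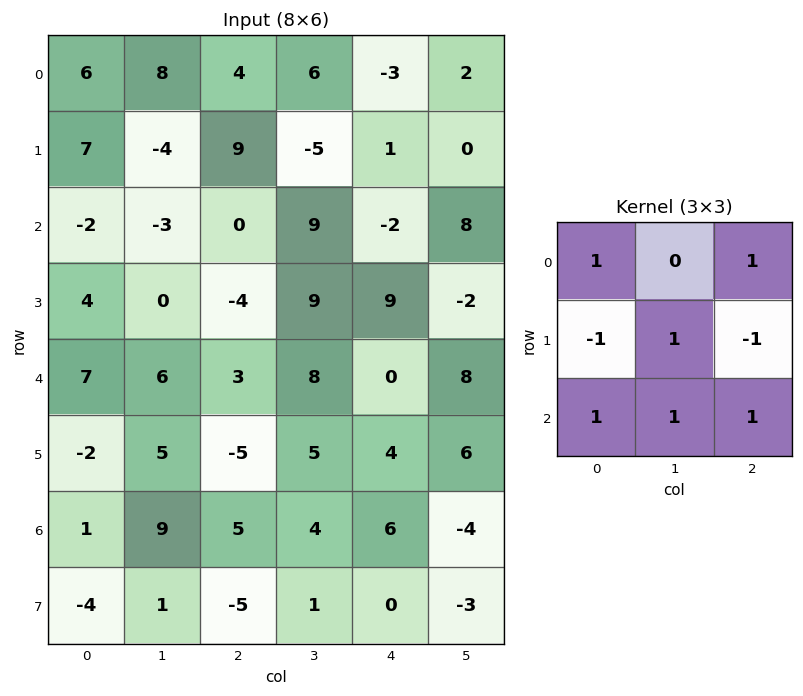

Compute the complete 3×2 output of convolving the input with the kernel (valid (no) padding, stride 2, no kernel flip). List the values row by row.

-15 -7
14 13
37 24

Output[0,0]: The receptive field on the input at this output position is [6 8 4 / 7 -4 9 / -2 -3 0]. Elementwise product with the kernel and sum: 6·1 + 4·1 + 7·-1 + -4·1 + 9·-1 + -2·1 + -3·1 + 0·1.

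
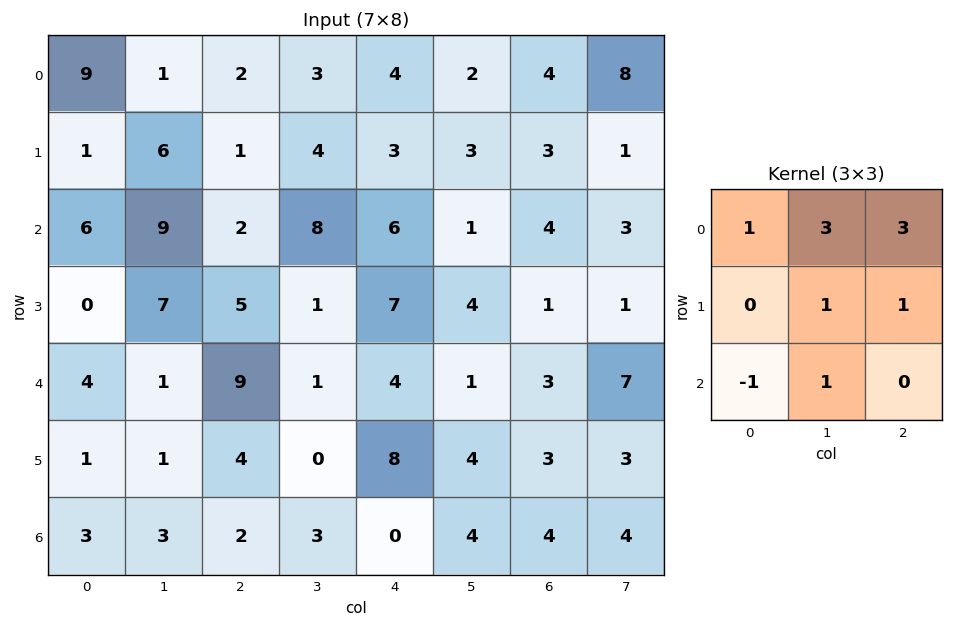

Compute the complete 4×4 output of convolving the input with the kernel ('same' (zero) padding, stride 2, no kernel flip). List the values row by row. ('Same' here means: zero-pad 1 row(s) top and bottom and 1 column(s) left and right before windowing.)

Output[0,0]: The receptive field on the zero-padded input at this output position is [0 0 0 / 0 9 1 / 0 1 6]. Elementwise product with the kernel and sum: 0·1 + 0·3 + 0·3 + 9·1 + 1·1 + 0·-1 + 1·1.
Output[0,1]: The receptive field on the zero-padded input at this output position is [0 0 0 / 1 2 3 / 6 1 4]. Elementwise product with the kernel and sum: 0·1 + 0·3 + 0·3 + 2·1 + 3·1 + 6·-1 + 1·1.

11 0 5 12
36 29 35 19
27 38 47 19
12 18 40 30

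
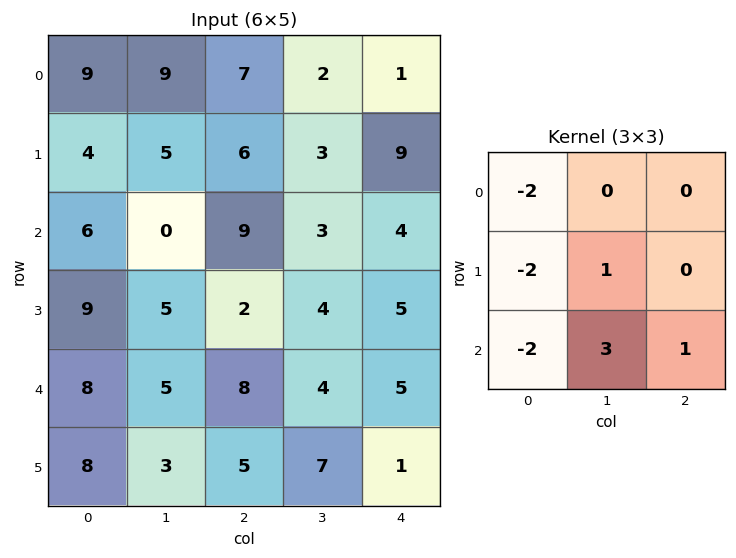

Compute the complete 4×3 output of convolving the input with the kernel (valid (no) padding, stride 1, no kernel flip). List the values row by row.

Output[0,0]: The receptive field on the input at this output position is [9 9 7 / 4 5 6 / 6 0 9]. Elementwise product with the kernel and sum: 9·-2 + 4·-2 + 5·1 + 6·-2 + 0·3 + 9·1.

-24 8 -28
-21 -1 -14
-18 10 -17
-31 4 -4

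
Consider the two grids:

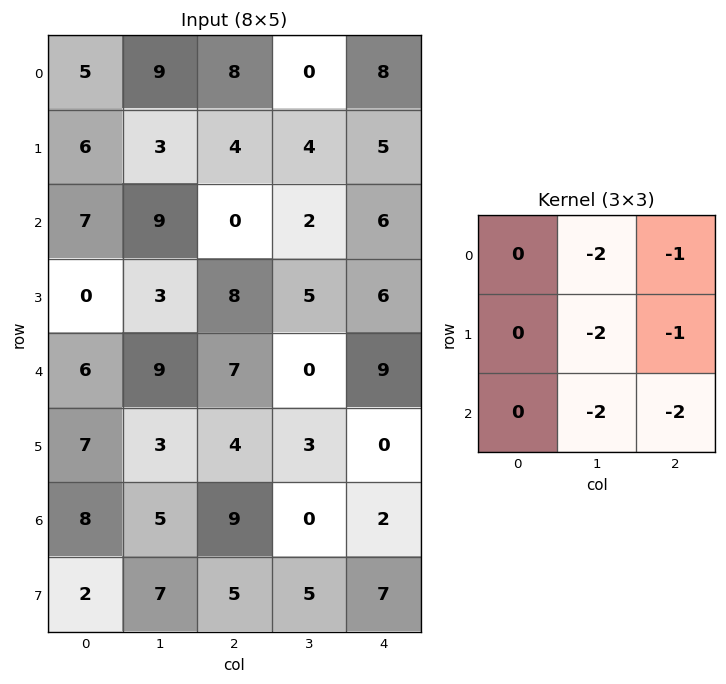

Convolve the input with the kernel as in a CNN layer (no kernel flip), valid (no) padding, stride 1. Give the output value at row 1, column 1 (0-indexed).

The receptive field on the input at this output position is [3 4 4 / 9 0 2 / 3 8 5]. Elementwise product with the kernel and sum: 4·-2 + 4·-1 + 0·-2 + 2·-1 + 8·-2 + 5·-2.

-40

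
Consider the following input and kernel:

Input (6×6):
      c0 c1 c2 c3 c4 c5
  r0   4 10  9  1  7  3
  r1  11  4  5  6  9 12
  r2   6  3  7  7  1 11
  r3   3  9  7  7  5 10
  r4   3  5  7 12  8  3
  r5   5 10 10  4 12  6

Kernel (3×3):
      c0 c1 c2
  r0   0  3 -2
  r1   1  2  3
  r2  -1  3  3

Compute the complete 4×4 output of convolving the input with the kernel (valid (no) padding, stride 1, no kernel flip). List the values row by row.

Output[0,0]: The receptive field on the input at this output position is [4 10 9 / 11 4 5 / 6 3 7]. Elementwise product with the kernel and sum: 10·3 + 9·-2 + 11·1 + 4·2 + 5·3 + 6·-1 + 3·3 + 7·3.
Output[0,1]: The receptive field on the input at this output position is [10 9 1 / 4 5 6 / 3 7 7]. Elementwise product with the kernel and sum: 9·3 + 1·-2 + 4·1 + 5·2 + 6·3 + 3·-1 + 7·3 + 7·3.

70 96 50 104
80 74 53 83
70 103 108 49
102 94 104 82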